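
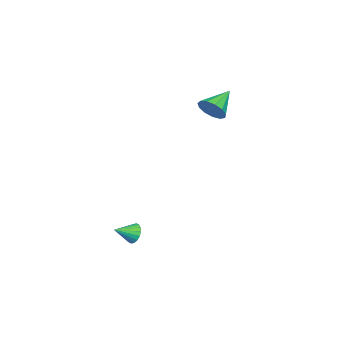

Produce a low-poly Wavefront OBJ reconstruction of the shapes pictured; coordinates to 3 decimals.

v -2.096 1.693 3.506
v -1.651 1.571 4.279
v -3.564 2.207 4.434
v -1.569 2.052 4.141
v -1.655 2.42 3.802
v -1.881 2.556 3.369
v -2.175 2.419 2.98
v -2.444 2.051 2.757
v -2.603 1.569 2.773
v -2.601 1.127 3.022
v -2.439 0.865 3.424
v -2.168 0.865 3.853
v -1.874 1.129 4.171
v 3.101 -0.782 -3.82
v 3.467 -0.785 -4.393
v 3.879 -1.578 -3.32
v 3.593 -0.561 -4.233
v 3.622 -0.381 -3.992
v 3.547 -0.28 -3.716
v 3.384 -0.279 -3.461
v 3.165 -0.378 -3.277
v 2.933 -0.557 -3.201
v 2.735 -0.78 -3.247
v 2.609 -1.004 -3.407
v 2.58 -1.184 -3.649
v 2.654 -1.285 -3.924
v 2.817 -1.286 -4.179
v 3.037 -1.187 -4.363
v 3.268 -1.008 -4.439
f 2 1 4
f 2 4 3
f 4 1 5
f 4 5 3
f 5 1 6
f 5 6 3
f 6 1 7
f 6 7 3
f 7 1 8
f 7 8 3
f 8 1 9
f 8 9 3
f 9 1 10
f 9 10 3
f 10 1 11
f 10 11 3
f 11 1 12
f 11 12 3
f 12 1 13
f 12 13 3
f 13 1 2
f 13 2 3
f 15 14 17
f 15 17 16
f 17 14 18
f 17 18 16
f 18 14 19
f 18 19 16
f 19 14 20
f 19 20 16
f 20 14 21
f 20 21 16
f 21 14 22
f 21 22 16
f 22 14 23
f 22 23 16
f 23 14 24
f 23 24 16
f 24 14 25
f 24 25 16
f 25 14 26
f 25 26 16
f 26 14 27
f 26 27 16
f 27 14 28
f 27 28 16
f 28 14 29
f 28 29 16
f 29 14 15
f 29 15 16



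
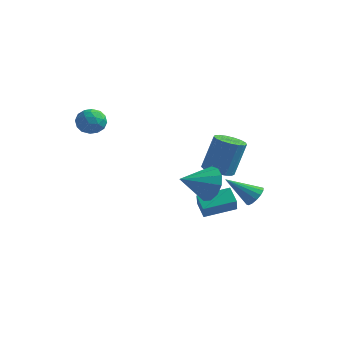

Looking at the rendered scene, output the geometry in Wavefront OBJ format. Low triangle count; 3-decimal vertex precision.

v 1.285 3.094 -3.249
v 1.525 2.616 -2.476
v 0.677 3.569 -2.766
v 0.918 3.091 -1.993
v 2.382 4.169 -2.927
v 2.623 3.691 -2.154
v 1.775 4.644 -2.444
v 2.015 4.166 -1.671
v 3.654 3.474 -1.48
v 4.084 3.197 -1.167
v 2.506 2.846 -0.46
v 4.053 3.475 -1.032
v 3.914 3.752 -1.017
v 3.706 3.955 -1.126
v 3.484 4.029 -1.33
v 3.308 3.954 -1.575
v 3.224 3.751 -1.794
v 3.256 3.473 -1.929
v 3.394 3.195 -1.944
v 3.603 2.992 -1.835
v 3.825 2.918 -1.63
v 4.001 2.993 -1.386
v -2.723 -0.27 3.232
v -2.335 -0.172 3.837
v -1.945 -1.068 2.863
v -1.557 -0.97 3.468
v -2.207 -1.29 3.501
v -2.688 -0.797 3.73
v -1.592 -0.443 2.97
v -2.073 0.05 3.199
v -1.636 -0.279 3.676
v -2.017 -0.803 4.004
v -2.263 -0.437 2.696
v -2.644 -0.961 3.024
v -2.597 -0.151 3.567
v -1.683 -1.089 3.133
v -2.065 -1.277 3.152
v -1.837 -1.219 3.508
v -2.805 -0.518 3.504
v -2.577 -0.461 3.86
v -2.502 -1.118 3.662
v -1.703 -0.779 2.84
v -1.475 -0.722 3.196
v -2.443 -0.021 3.192
v -2.215 0.037 3.548
v -1.778 -0.122 3.038
v -1.959 -0.157 3.828
v -1.501 -0.625 3.611
v -1.522 -0.316 3.318
v -1.804 -0.026 3.452
v -2.182 -0.464 4.021
v -1.725 -0.933 3.804
v -2.107 -1.121 3.823
v -2.39 -0.831 3.958
v -1.771 -0.527 3.926
v -2.555 -0.307 2.896
v -2.098 -0.776 2.679
v -1.89 -0.409 2.742
v -2.173 -0.119 2.877
v -2.779 -0.615 3.089
v -2.321 -1.083 2.872
v -2.476 -1.214 3.248
v -2.758 -0.924 3.382
v -2.509 -0.713 2.774
v 2.553 2.092 0.432
v 3.03 2.616 0.185
v 3.344 3.131 1.881
v 2.867 2.608 2.128
v 2.713 2.785 0.192
v 3.027 3.3 1.888
v 2.36 2.795 0.254
v 2.674 3.31 1.95
v 2.051 2.644 0.357
v 2.364 3.16 2.053
v 1.857 2.367 0.477
v 2.17 2.882 2.173
v 1.822 2.027 0.587
v 2.136 2.542 2.283
v 1.955 1.702 0.661
v 2.269 2.217 2.357
v 2.225 1.466 0.683
v 2.539 1.982 2.379
v 2.57 1.374 0.647
v 2.884 1.889 2.343
v 2.911 1.446 0.562
v 3.225 1.962 2.258
v 3.17 1.667 0.447
v 3.484 2.182 2.143
v 3.288 1.984 0.329
v 3.602 2.5 2.025
v 3.237 2.327 0.234
v 3.551 2.842 1.93
v 3.502 -0.276 0.867
v 3.899 -0.851 0.238
v 2.738 -1.424 1.433
v 4.216 -0.852 0.662
v 4.306 -0.671 1.152
v 4.141 -0.364 1.551
v 3.773 -0.029 1.732
v 3.319 0.227 1.639
v 2.923 0.323 1.301
v 2.71 0.23 0.825
v 2.75 -0.025 0.362
v 3.027 -0.359 0.06
v 3.456 -0.667 0.013
f 2 4 1
f 5 2 1
f 1 4 3
f 3 5 1
f 2 8 4
f 6 2 5
f 6 8 2
f 4 8 3
f 7 5 3
f 3 8 7
f 7 6 5
f 8 6 7
f 10 9 12
f 10 12 11
f 12 9 13
f 12 13 11
f 13 9 14
f 13 14 11
f 14 9 15
f 14 15 11
f 15 9 16
f 15 16 11
f 16 9 17
f 16 17 11
f 17 9 18
f 17 18 11
f 18 9 19
f 18 19 11
f 19 9 20
f 19 20 11
f 20 9 21
f 20 21 11
f 21 9 22
f 21 22 11
f 22 9 10
f 22 10 11
f 23 60 39
f 60 34 63
f 39 63 28
f 60 63 39
f 23 39 35
f 39 28 40
f 35 40 24
f 39 40 35
f 23 35 44
f 35 24 45
f 44 45 30
f 35 45 44
f 23 44 56
f 44 30 59
f 56 59 33
f 44 59 56
f 23 56 60
f 56 33 64
f 60 64 34
f 56 64 60
f 24 40 51
f 40 28 54
f 51 54 32
f 40 54 51
f 28 63 41
f 63 34 62
f 41 62 27
f 63 62 41
f 34 64 61
f 64 33 57
f 61 57 25
f 64 57 61
f 33 59 58
f 59 30 46
f 58 46 29
f 59 46 58
f 30 45 50
f 45 24 47
f 50 47 31
f 45 47 50
f 26 52 38
f 52 32 53
f 38 53 27
f 52 53 38
f 26 38 36
f 38 27 37
f 36 37 25
f 38 37 36
f 26 36 43
f 36 25 42
f 43 42 29
f 36 42 43
f 26 43 48
f 43 29 49
f 48 49 31
f 43 49 48
f 26 48 52
f 48 31 55
f 52 55 32
f 48 55 52
f 27 53 41
f 53 32 54
f 41 54 28
f 53 54 41
f 25 37 61
f 37 27 62
f 61 62 34
f 37 62 61
f 29 42 58
f 42 25 57
f 58 57 33
f 42 57 58
f 31 49 50
f 49 29 46
f 50 46 30
f 49 46 50
f 32 55 51
f 55 31 47
f 51 47 24
f 55 47 51
f 66 65 69
f 66 69 67
f 67 69 70
f 67 70 68
f 69 65 71
f 69 71 70
f 70 71 72
f 70 72 68
f 71 65 73
f 71 73 72
f 72 73 74
f 72 74 68
f 73 65 75
f 73 75 74
f 74 75 76
f 74 76 68
f 75 65 77
f 75 77 76
f 76 77 78
f 76 78 68
f 77 65 79
f 77 79 78
f 78 79 80
f 78 80 68
f 79 65 81
f 79 81 80
f 80 81 82
f 80 82 68
f 81 65 83
f 81 83 82
f 82 83 84
f 82 84 68
f 83 65 85
f 83 85 84
f 84 85 86
f 84 86 68
f 85 65 87
f 85 87 86
f 86 87 88
f 86 88 68
f 87 65 89
f 87 89 88
f 88 89 90
f 88 90 68
f 89 65 91
f 89 91 90
f 90 91 92
f 90 92 68
f 91 65 66
f 91 66 92
f 92 66 67
f 92 67 68
f 94 93 96
f 94 96 95
f 96 93 97
f 96 97 95
f 97 93 98
f 97 98 95
f 98 93 99
f 98 99 95
f 99 93 100
f 99 100 95
f 100 93 101
f 100 101 95
f 101 93 102
f 101 102 95
f 102 93 103
f 102 103 95
f 103 93 104
f 103 104 95
f 104 93 105
f 104 105 95
f 105 93 94
f 105 94 95



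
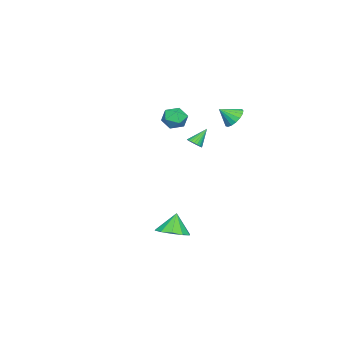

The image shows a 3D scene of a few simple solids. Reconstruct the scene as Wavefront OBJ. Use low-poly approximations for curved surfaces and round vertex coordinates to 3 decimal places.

v -2.669 -0.612 -0.442
v -2.225 -0.434 -0.192
v -3.431 -0.128 0.562
v -2.276 -0.267 -0.31
v -2.386 -0.153 -0.449
v -2.539 -0.109 -0.587
v -2.712 -0.141 -0.702
v -2.879 -0.245 -0.778
v -3.014 -0.406 -0.803
v -3.096 -0.597 -0.773
v -3.113 -0.791 -0.692
v -3.063 -0.958 -0.574
v -2.953 -1.072 -0.435
v -2.799 -1.116 -0.297
v -2.626 -1.084 -0.182
v -2.46 -0.979 -0.106
v -2.325 -0.819 -0.081
v -2.243 -0.627 -0.111
v -3.991 -1.6 1.176
v -3.423 -2.106 1.665
v -4.137 -2.694 0.215
v -3.569 -3.2 0.704
v -4.389 -3 1.027
v -4.299 -2.325 1.622
v -3.261 -2.475 0.258
v -3.171 -1.8 0.853
v -2.971 -2.647 1.098
v -3.669 -2.971 1.573
v -3.891 -1.829 0.307
v -4.589 -2.153 0.782
v 4.277 1.055 -4.414
v 5.198 0.767 -4.001
v 3.703 1.065 -3.126
v 5.179 1.415 -4.015
v 4.815 1.926 -4.181
v 4.245 2.104 -4.436
v 3.688 1.882 -4.683
v 3.355 1.343 -4.827
v 3.375 0.695 -4.813
v 3.739 0.184 -4.647
v 4.309 0.006 -4.392
v 4.866 0.229 -4.145
v -3.466 1.616 1.766
v -2.855 1.468 1.239
v -2.994 0.824 2.534
v -2.719 1.763 1.459
v -2.754 2.024 1.75
v -2.953 2.192 2.045
v -3.268 2.228 2.275
v -3.629 2.123 2.389
v -3.952 1.903 2.36
v -4.164 1.617 2.195
v -4.216 1.33 1.932
v -4.096 1.109 1.63
v -3.831 1.005 1.36
v -3.483 1.04 1.183
v -3.131 1.207 1.139
f 2 1 4
f 2 4 3
f 4 1 5
f 4 5 3
f 5 1 6
f 5 6 3
f 6 1 7
f 6 7 3
f 7 1 8
f 7 8 3
f 8 1 9
f 8 9 3
f 9 1 10
f 9 10 3
f 10 1 11
f 10 11 3
f 11 1 12
f 11 12 3
f 12 1 13
f 12 13 3
f 13 1 14
f 13 14 3
f 14 1 15
f 14 15 3
f 15 1 16
f 15 16 3
f 16 1 17
f 16 17 3
f 17 1 18
f 17 18 3
f 18 1 2
f 18 2 3
f 19 30 24
f 19 24 20
f 19 20 26
f 19 26 29
f 19 29 30
f 20 24 28
f 24 30 23
f 30 29 21
f 29 26 25
f 26 20 27
f 22 28 23
f 22 23 21
f 22 21 25
f 22 25 27
f 22 27 28
f 23 28 24
f 21 23 30
f 25 21 29
f 27 25 26
f 28 27 20
f 32 31 34
f 32 34 33
f 34 31 35
f 34 35 33
f 35 31 36
f 35 36 33
f 36 31 37
f 36 37 33
f 37 31 38
f 37 38 33
f 38 31 39
f 38 39 33
f 39 31 40
f 39 40 33
f 40 31 41
f 40 41 33
f 41 31 42
f 41 42 33
f 42 31 32
f 42 32 33
f 44 43 46
f 44 46 45
f 46 43 47
f 46 47 45
f 47 43 48
f 47 48 45
f 48 43 49
f 48 49 45
f 49 43 50
f 49 50 45
f 50 43 51
f 50 51 45
f 51 43 52
f 51 52 45
f 52 43 53
f 52 53 45
f 53 43 54
f 53 54 45
f 54 43 55
f 54 55 45
f 55 43 56
f 55 56 45
f 56 43 57
f 56 57 45
f 57 43 44
f 57 44 45



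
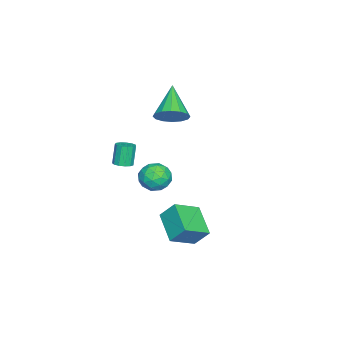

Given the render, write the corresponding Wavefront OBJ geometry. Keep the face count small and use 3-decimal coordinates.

v -1.69 -2.563 -3.753
v -0.967 -3.062 -4.158
v -2.233 -3.878 -3.102
v -1.51 -4.377 -3.507
v -1.325 -3.748 -2.797
v -0.989 -2.934 -3.199
v -2.211 -4.006 -4.061
v -1.875 -3.192 -4.463
v -1.289 -3.953 -4.348
v -0.741 -3.794 -3.567
v -2.459 -3.146 -3.693
v -1.911 -2.987 -2.912
v -1.28 -2.697 -4.012
v -1.92 -4.243 -3.248
v -1.811 -3.873 -2.83
v -1.386 -4.166 -3.068
v -1.293 -2.622 -3.449
v -0.868 -2.915 -3.687
v -1.079 -3.318 -2.887
v -2.332 -4.025 -3.573
v -1.907 -4.318 -3.811
v -1.814 -2.774 -4.192
v -1.389 -3.067 -4.43
v -2.121 -3.622 -4.373
v -1.045 -3.514 -4.362
v -1.364 -4.287 -3.98
v -1.776 -4.069 -4.306
v -1.579 -3.591 -4.542
v -0.723 -3.42 -3.903
v -1.043 -4.194 -3.521
v -0.934 -3.823 -3.103
v -0.736 -3.345 -3.34
v -0.912 -3.945 -4.015
v -2.157 -2.746 -3.739
v -2.477 -3.52 -3.357
v -2.464 -3.595 -3.92
v -2.266 -3.117 -4.157
v -1.836 -2.653 -3.28
v -2.155 -3.426 -2.898
v -1.621 -3.349 -2.718
v -1.424 -2.871 -2.954
v -2.288 -2.995 -3.245
v -2.05 -2.705 0.889
v -1.476 -2.55 1.655
v -3.71 -3.195 2.231
v -1.686 -2.104 1.558
v -1.994 -1.82 1.281
v -2.317 -1.773 0.899
v -2.568 -1.976 0.514
v -2.68 -2.374 0.23
v -2.624 -2.861 0.122
v -2.414 -3.307 0.22
v -2.106 -3.591 0.497
v -1.783 -3.638 0.879
v -1.532 -3.435 1.263
v -1.42 -3.037 1.548
v 3.061 -3.555 0.239
v 3.497 -3.294 0.387
v 3.095 -3.283 1.55
v 2.659 -3.545 1.401
v 3.295 -3.086 0.316
v 2.893 -3.076 1.478
v 3.018 -3.027 0.219
v 2.617 -3.017 1.382
v 2.755 -3.136 0.129
v 2.354 -3.126 1.292
v 2.589 -3.378 0.074
v 2.187 -3.368 1.237
v 2.573 -3.676 0.071
v 2.171 -3.666 1.234
v 2.711 -3.936 0.121
v 2.31 -3.926 1.284
v 2.961 -4.075 0.209
v 2.559 -4.065 1.371
v 3.242 -4.049 0.306
v 2.84 -4.038 1.468
v 3.466 -3.866 0.381
v 3.064 -3.855 1.544
v 3.561 -3.584 0.412
v 3.159 -3.574 1.574
v 2.308 -0.618 -3.635
v 3.408 -1.539 -2.884
v 2.307 0.158 -2.681
v 3.407 -0.763 -1.929
v 3.673 0.363 -4.431
v 4.773 -0.558 -3.679
v 3.672 1.139 -3.476
v 4.772 0.218 -2.725
f 1 38 17
f 38 12 41
f 17 41 6
f 38 41 17
f 1 17 13
f 17 6 18
f 13 18 2
f 17 18 13
f 1 13 22
f 13 2 23
f 22 23 8
f 13 23 22
f 1 22 34
f 22 8 37
f 34 37 11
f 22 37 34
f 1 34 38
f 34 11 42
f 38 42 12
f 34 42 38
f 2 18 29
f 18 6 32
f 29 32 10
f 18 32 29
f 6 41 19
f 41 12 40
f 19 40 5
f 41 40 19
f 12 42 39
f 42 11 35
f 39 35 3
f 42 35 39
f 11 37 36
f 37 8 24
f 36 24 7
f 37 24 36
f 8 23 28
f 23 2 25
f 28 25 9
f 23 25 28
f 4 30 16
f 30 10 31
f 16 31 5
f 30 31 16
f 4 16 14
f 16 5 15
f 14 15 3
f 16 15 14
f 4 14 21
f 14 3 20
f 21 20 7
f 14 20 21
f 4 21 26
f 21 7 27
f 26 27 9
f 21 27 26
f 4 26 30
f 26 9 33
f 30 33 10
f 26 33 30
f 5 31 19
f 31 10 32
f 19 32 6
f 31 32 19
f 3 15 39
f 15 5 40
f 39 40 12
f 15 40 39
f 7 20 36
f 20 3 35
f 36 35 11
f 20 35 36
f 9 27 28
f 27 7 24
f 28 24 8
f 27 24 28
f 10 33 29
f 33 9 25
f 29 25 2
f 33 25 29
f 44 43 46
f 44 46 45
f 46 43 47
f 46 47 45
f 47 43 48
f 47 48 45
f 48 43 49
f 48 49 45
f 49 43 50
f 49 50 45
f 50 43 51
f 50 51 45
f 51 43 52
f 51 52 45
f 52 43 53
f 52 53 45
f 53 43 54
f 53 54 45
f 54 43 55
f 54 55 45
f 55 43 56
f 55 56 45
f 56 43 44
f 56 44 45
f 58 57 61
f 58 61 59
f 59 61 62
f 59 62 60
f 61 57 63
f 61 63 62
f 62 63 64
f 62 64 60
f 63 57 65
f 63 65 64
f 64 65 66
f 64 66 60
f 65 57 67
f 65 67 66
f 66 67 68
f 66 68 60
f 67 57 69
f 67 69 68
f 68 69 70
f 68 70 60
f 69 57 71
f 69 71 70
f 70 71 72
f 70 72 60
f 71 57 73
f 71 73 72
f 72 73 74
f 72 74 60
f 73 57 75
f 73 75 74
f 74 75 76
f 74 76 60
f 75 57 77
f 75 77 76
f 76 77 78
f 76 78 60
f 77 57 79
f 77 79 78
f 78 79 80
f 78 80 60
f 79 57 58
f 79 58 80
f 80 58 59
f 80 59 60
f 82 84 81
f 85 82 81
f 81 84 83
f 83 85 81
f 82 88 84
f 86 82 85
f 86 88 82
f 84 88 83
f 87 85 83
f 83 88 87
f 87 86 85
f 88 86 87



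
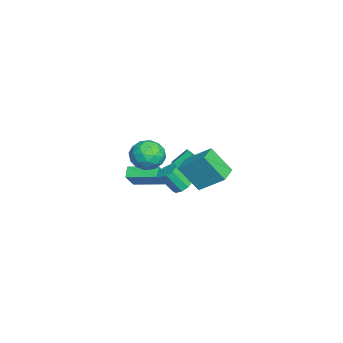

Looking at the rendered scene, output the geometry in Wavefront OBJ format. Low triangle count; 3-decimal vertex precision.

v 2.628 0.118 2.302
v 3.21 0.581 1.528
v 4.07 -0.141 3.232
v 4.652 0.322 2.458
v 3.978 0.912 3.049
v 3.087 1.072 2.474
v 4.193 -0.632 2.286
v 3.302 -0.472 1.711
v 4.177 0.117 1.519
v 4.044 1.071 1.99
v 3.236 -0.631 2.77
v 3.103 0.323 3.241
v 2.792 0.372 1.833
v 4.488 0.068 2.927
v 4.092 0.415 3.274
v 4.434 0.687 2.819
v 2.72 0.661 2.389
v 3.062 0.933 1.935
v 3.514 1.127 2.828
v 4.218 -0.493 2.825
v 4.56 -0.221 2.371
v 2.846 -0.247 1.941
v 3.188 0.025 1.486
v 3.766 -0.687 1.932
v 3.703 0.372 1.373
v 4.55 0.22 1.92
v 4.281 -0.341 1.819
v 3.757 -0.247 1.481
v 3.625 0.933 1.65
v 4.472 0.78 2.197
v 4.076 1.127 2.544
v 3.553 1.221 2.206
v 4.193 0.66 1.645
v 2.808 -0.34 2.563
v 3.655 -0.493 3.11
v 3.727 -0.781 2.554
v 3.204 -0.687 2.216
v 2.73 0.22 2.84
v 3.577 0.068 3.387
v 3.523 0.687 3.279
v 2.999 0.781 2.941
v 3.087 -0.22 3.115
v -4.77 -1.41 -4.224
v -3.929 -1.771 -3.111
v -4.407 0.485 -3.882
v -3.567 0.124 -2.77
v -4.113 -1.444 -4.73
v -3.273 -1.805 -3.618
v -3.751 0.451 -4.389
v -2.91 0.09 -3.276
v -1.268 1.708 -1.608
v -1.426 1.084 -1.068
v -1.62 2.55 -0.739
v -1.778 1.926 -0.199
v -0.402 1.754 -1.301
v -0.56 1.13 -0.761
v -0.754 2.596 -0.432
v -0.912 1.972 0.108
v 1.347 3.234 -0.833
v 1.12 2.065 0.699
v 1.781 4.69 0.341
v 1.555 3.521 1.873
v 2.565 2.919 -0.893
v 2.339 1.75 0.639
v 3 4.375 0.281
v 2.773 3.206 1.813
v 1.387 1.916 -1.347
v 1.876 2.283 -1.125
v 1.962 1.41 0.129
v 1.473 1.044 -0.093
v 1.488 2.447 -0.985
v 1.573 1.574 0.269
v 1.052 2.362 -1.014
v 1.137 1.49 0.24
v 0.773 2.069 -1.199
v 0.859 1.197 0.055
v 0.782 1.705 -1.453
v 0.867 0.832 -0.199
v 1.074 1.439 -1.658
v 1.159 0.567 -0.404
v 1.512 1.397 -1.717
v 1.598 0.524 -0.463
v 1.892 1.597 -1.603
v 1.978 0.725 -0.349
v 2.036 1.947 -1.37
v 2.122 1.075 -0.116
f 1 38 17
f 38 12 41
f 17 41 6
f 38 41 17
f 1 17 13
f 17 6 18
f 13 18 2
f 17 18 13
f 1 13 22
f 13 2 23
f 22 23 8
f 13 23 22
f 1 22 34
f 22 8 37
f 34 37 11
f 22 37 34
f 1 34 38
f 34 11 42
f 38 42 12
f 34 42 38
f 2 18 29
f 18 6 32
f 29 32 10
f 18 32 29
f 6 41 19
f 41 12 40
f 19 40 5
f 41 40 19
f 12 42 39
f 42 11 35
f 39 35 3
f 42 35 39
f 11 37 36
f 37 8 24
f 36 24 7
f 37 24 36
f 8 23 28
f 23 2 25
f 28 25 9
f 23 25 28
f 4 30 16
f 30 10 31
f 16 31 5
f 30 31 16
f 4 16 14
f 16 5 15
f 14 15 3
f 16 15 14
f 4 14 21
f 14 3 20
f 21 20 7
f 14 20 21
f 4 21 26
f 21 7 27
f 26 27 9
f 21 27 26
f 4 26 30
f 26 9 33
f 30 33 10
f 26 33 30
f 5 31 19
f 31 10 32
f 19 32 6
f 31 32 19
f 3 15 39
f 15 5 40
f 39 40 12
f 15 40 39
f 7 20 36
f 20 3 35
f 36 35 11
f 20 35 36
f 9 27 28
f 27 7 24
f 28 24 8
f 27 24 28
f 10 33 29
f 33 9 25
f 29 25 2
f 33 25 29
f 44 46 43
f 47 44 43
f 43 46 45
f 45 47 43
f 44 50 46
f 48 44 47
f 48 50 44
f 46 50 45
f 49 47 45
f 45 50 49
f 49 48 47
f 50 48 49
f 52 54 51
f 55 52 51
f 51 54 53
f 53 55 51
f 52 58 54
f 56 52 55
f 56 58 52
f 54 58 53
f 57 55 53
f 53 58 57
f 57 56 55
f 58 56 57
f 60 62 59
f 63 60 59
f 59 62 61
f 61 63 59
f 60 66 62
f 64 60 63
f 64 66 60
f 62 66 61
f 65 63 61
f 61 66 65
f 65 64 63
f 66 64 65
f 68 67 71
f 68 71 69
f 69 71 72
f 69 72 70
f 71 67 73
f 71 73 72
f 72 73 74
f 72 74 70
f 73 67 75
f 73 75 74
f 74 75 76
f 74 76 70
f 75 67 77
f 75 77 76
f 76 77 78
f 76 78 70
f 77 67 79
f 77 79 78
f 78 79 80
f 78 80 70
f 79 67 81
f 79 81 80
f 80 81 82
f 80 82 70
f 81 67 83
f 81 83 82
f 82 83 84
f 82 84 70
f 83 67 85
f 83 85 84
f 84 85 86
f 84 86 70
f 85 67 68
f 85 68 86
f 86 68 69
f 86 69 70



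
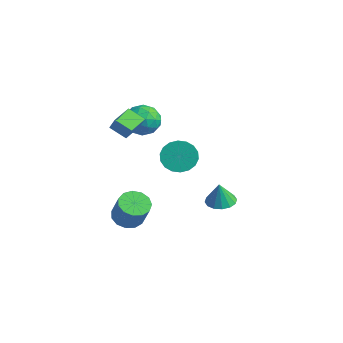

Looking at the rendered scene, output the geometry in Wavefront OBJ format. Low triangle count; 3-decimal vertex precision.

v 2.062 1.232 -3.325
v 2.781 0.697 -3.395
v 2.078 1.068 -1.895
v 2.955 1.126 -3.348
v 2.889 1.584 -3.294
v 2.602 1.948 -3.249
v 2.17 2.12 -3.224
v 1.709 2.054 -3.226
v 1.342 1.768 -3.255
v 1.168 1.339 -3.303
v 1.234 0.88 -3.356
v 1.521 0.517 -3.401
v 1.954 0.345 -3.426
v 2.415 0.41 -3.424
v -0.913 -3.021 -4.275
v -0.081 -3.177 -4.727
v 0.746 -3.315 -3.157
v -0.087 -3.159 -2.705
v -0.119 -2.641 -4.659
v 0.707 -2.78 -3.089
v -0.41 -2.227 -4.47
v 0.416 -2.365 -2.899
v -0.861 -2.064 -4.218
v -0.034 -2.202 -2.648
v -1.328 -2.205 -3.985
v -0.502 -2.343 -2.415
v -1.663 -2.605 -3.844
v -0.837 -2.744 -2.273
v -1.761 -3.137 -3.84
v -0.934 -3.276 -2.269
v -1.589 -3.632 -3.974
v -0.762 -3.771 -2.403
v -1.202 -3.933 -4.203
v -0.376 -4.072 -2.633
v -0.724 -3.945 -4.456
v 0.102 -4.083 -2.886
v -0.306 -3.662 -4.651
v 0.52 -3.801 -3.081
v -1.697 -0.37 2.717
v -1.231 -0.796 1.811
v -1.809 -2.004 3.429
v -1.343 -2.43 2.523
v -0.747 -1.801 3.206
v -0.678 -0.79 2.766
v -2.362 -2.01 2.474
v -2.293 -0.999 2.034
v -1.642 -1.809 1.661
v -0.644 -1.68 2.114
v -2.396 -1.12 3.126
v -1.398 -0.991 3.579
v -1.455 -0.439 2.202
v -1.585 -2.361 3.038
v -1.235 -1.991 3.44
v -0.961 -2.241 2.908
v -1.129 -0.436 2.763
v -0.855 -0.687 2.231
v -0.57 -1.277 3.051
v -2.185 -2.113 3.009
v -1.911 -2.364 2.477
v -2.079 -0.559 2.332
v -1.805 -0.809 1.8
v -2.47 -1.523 2.189
v -1.422 -1.285 1.581
v -1.488 -2.246 1.999
v -2.087 -1.999 1.97
v -2.047 -1.405 1.712
v -0.835 -1.21 1.847
v -0.901 -2.17 2.265
v -0.55 -1.8 2.667
v -0.51 -1.206 2.408
v -1.077 -1.805 1.759
v -2.139 -0.63 2.975
v -2.205 -1.59 3.393
v -2.53 -1.594 2.832
v -2.49 -1 2.573
v -1.552 -0.554 3.241
v -1.618 -1.515 3.659
v -0.993 -1.395 3.528
v -0.953 -0.801 3.27
v -1.963 -0.995 3.481
v 2.251 -1.964 1.786
v 2.966 -1.899 1.048
v 4.225 -2.95 2.175
v 3.509 -3.016 2.914
v 3.048 -1.527 1.303
v 4.307 -2.578 2.43
v 2.972 -1.242 1.654
v 4.231 -2.293 2.781
v 2.754 -1.1 2.031
v 4.013 -2.151 3.158
v 2.435 -1.129 2.359
v 3.694 -2.18 3.486
v 2.08 -1.323 2.574
v 3.339 -2.374 3.701
v 1.759 -1.645 2.633
v 3.018 -2.696 3.76
v 1.535 -2.03 2.525
v 2.794 -3.081 3.652
v 1.453 -2.402 2.27
v 2.712 -3.453 3.397
v 1.529 -2.687 1.919
v 2.788 -3.738 3.046
v 1.747 -2.829 1.542
v 3.006 -3.88 2.669
v 2.066 -2.8 1.214
v 3.325 -3.851 2.341
v 2.421 -2.606 0.999
v 3.68 -3.657 2.126
v 2.742 -2.284 0.94
v 4.001 -3.335 2.067
v -0.915 -4.183 3.453
v -0.47 -4.154 4.257
v -1.332 -2.913 3.638
v -0.886 -2.884 4.443
v 0.026 -3.796 2.917
v 0.472 -3.767 3.722
v -0.39 -2.526 3.103
v 0.055 -2.497 3.907
f 2 1 4
f 2 4 3
f 4 1 5
f 4 5 3
f 5 1 6
f 5 6 3
f 6 1 7
f 6 7 3
f 7 1 8
f 7 8 3
f 8 1 9
f 8 9 3
f 9 1 10
f 9 10 3
f 10 1 11
f 10 11 3
f 11 1 12
f 11 12 3
f 12 1 13
f 12 13 3
f 13 1 14
f 13 14 3
f 14 1 2
f 14 2 3
f 16 15 19
f 16 19 17
f 17 19 20
f 17 20 18
f 19 15 21
f 19 21 20
f 20 21 22
f 20 22 18
f 21 15 23
f 21 23 22
f 22 23 24
f 22 24 18
f 23 15 25
f 23 25 24
f 24 25 26
f 24 26 18
f 25 15 27
f 25 27 26
f 26 27 28
f 26 28 18
f 27 15 29
f 27 29 28
f 28 29 30
f 28 30 18
f 29 15 31
f 29 31 30
f 30 31 32
f 30 32 18
f 31 15 33
f 31 33 32
f 32 33 34
f 32 34 18
f 33 15 35
f 33 35 34
f 34 35 36
f 34 36 18
f 35 15 37
f 35 37 36
f 36 37 38
f 36 38 18
f 37 15 16
f 37 16 38
f 38 16 17
f 38 17 18
f 39 76 55
f 76 50 79
f 55 79 44
f 76 79 55
f 39 55 51
f 55 44 56
f 51 56 40
f 55 56 51
f 39 51 60
f 51 40 61
f 60 61 46
f 51 61 60
f 39 60 72
f 60 46 75
f 72 75 49
f 60 75 72
f 39 72 76
f 72 49 80
f 76 80 50
f 72 80 76
f 40 56 67
f 56 44 70
f 67 70 48
f 56 70 67
f 44 79 57
f 79 50 78
f 57 78 43
f 79 78 57
f 50 80 77
f 80 49 73
f 77 73 41
f 80 73 77
f 49 75 74
f 75 46 62
f 74 62 45
f 75 62 74
f 46 61 66
f 61 40 63
f 66 63 47
f 61 63 66
f 42 68 54
f 68 48 69
f 54 69 43
f 68 69 54
f 42 54 52
f 54 43 53
f 52 53 41
f 54 53 52
f 42 52 59
f 52 41 58
f 59 58 45
f 52 58 59
f 42 59 64
f 59 45 65
f 64 65 47
f 59 65 64
f 42 64 68
f 64 47 71
f 68 71 48
f 64 71 68
f 43 69 57
f 69 48 70
f 57 70 44
f 69 70 57
f 41 53 77
f 53 43 78
f 77 78 50
f 53 78 77
f 45 58 74
f 58 41 73
f 74 73 49
f 58 73 74
f 47 65 66
f 65 45 62
f 66 62 46
f 65 62 66
f 48 71 67
f 71 47 63
f 67 63 40
f 71 63 67
f 82 81 85
f 82 85 83
f 83 85 86
f 83 86 84
f 85 81 87
f 85 87 86
f 86 87 88
f 86 88 84
f 87 81 89
f 87 89 88
f 88 89 90
f 88 90 84
f 89 81 91
f 89 91 90
f 90 91 92
f 90 92 84
f 91 81 93
f 91 93 92
f 92 93 94
f 92 94 84
f 93 81 95
f 93 95 94
f 94 95 96
f 94 96 84
f 95 81 97
f 95 97 96
f 96 97 98
f 96 98 84
f 97 81 99
f 97 99 98
f 98 99 100
f 98 100 84
f 99 81 101
f 99 101 100
f 100 101 102
f 100 102 84
f 101 81 103
f 101 103 102
f 102 103 104
f 102 104 84
f 103 81 105
f 103 105 104
f 104 105 106
f 104 106 84
f 105 81 107
f 105 107 106
f 106 107 108
f 106 108 84
f 107 81 109
f 107 109 108
f 108 109 110
f 108 110 84
f 109 81 82
f 109 82 110
f 110 82 83
f 110 83 84
f 112 114 111
f 115 112 111
f 111 114 113
f 113 115 111
f 112 118 114
f 116 112 115
f 116 118 112
f 114 118 113
f 117 115 113
f 113 118 117
f 117 116 115
f 118 116 117



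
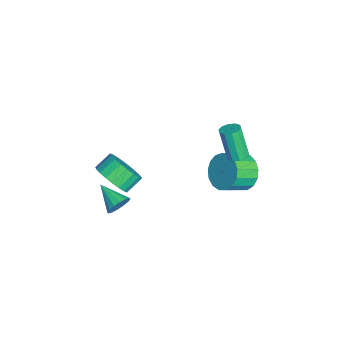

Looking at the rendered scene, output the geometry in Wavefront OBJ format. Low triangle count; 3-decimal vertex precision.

v -0.003 -2.76 -2.378
v 0.45 -2.972 -1.902
v -1.057 -3.68 -1.782
v 0.287 -2.69 -1.756
v 0.046 -2.427 -1.775
v -0.208 -2.253 -1.957
v -0.407 -2.215 -2.251
v -0.498 -2.323 -2.579
v -0.456 -2.549 -2.853
v -0.293 -2.831 -3
v -0.052 -3.094 -2.98
v 0.202 -3.267 -2.798
v 0.401 -3.305 -2.504
v 0.492 -3.197 -2.176
v 1.319 2.865 3.157
v 1.83 2.921 3.323
v 1.352 2.532 4.929
v 0.841 2.475 4.763
v 1.679 3.218 3.35
v 1.201 2.828 4.956
v 1.391 3.38 3.304
v 0.913 2.99 4.909
v 1.075 3.345 3.201
v 0.597 2.955 4.807
v 0.853 3.127 3.082
v 0.375 2.737 4.688
v 0.808 2.808 2.991
v 0.33 2.419 4.597
v 0.959 2.512 2.964
v 0.481 2.122 4.57
v 1.247 2.35 3.011
v 0.769 1.96 4.616
v 1.563 2.385 3.113
v 1.085 1.995 4.719
v 1.785 2.603 3.232
v 1.307 2.213 4.838
v -0.188 -3.098 -0.413
v 0.423 -2.344 -0.785
v -0.081 -1.647 -0.2
v -0.692 -2.402 0.173
v 0.096 -2.342 -1.068
v -0.408 -1.646 -0.483
v -0.28 -2.472 -1.238
v -0.784 -1.775 -0.652
v -0.64 -2.709 -1.265
v -1.144 -2.013 -0.679
v -0.922 -3.014 -1.144
v -1.426 -2.318 -0.559
v -1.077 -3.334 -0.898
v -1.581 -2.637 -0.312
v -1.079 -3.613 -0.567
v -1.583 -2.916 0.018
v -0.926 -3.802 -0.21
v -1.43 -3.106 0.376
v -0.646 -3.871 0.113
v -1.15 -3.174 0.698
v -0.286 -3.805 0.344
v -0.79 -3.108 0.929
v 0.09 -3.617 0.445
v -0.414 -2.921 1.03
v 0.418 -3.34 0.397
v -0.085 -2.643 0.982
v 0.642 -3.021 0.209
v 0.138 -2.324 0.795
v 0.722 -2.715 -0.086
v 0.218 -2.018 0.499
v 0.644 -2.476 -0.437
v 0.141 -1.779 0.148
v 0.231 3.198 0.691
v 0.989 3.832 0.981
v 1.587 2.817 1.639
v 0.829 2.182 1.349
v 0.657 3.872 1.343
v 1.255 2.856 2.001
v 0.227 3.757 1.556
v 0.826 2.741 2.214
v -0.201 3.513 1.571
v 0.397 2.498 2.229
v -0.531 3.198 1.384
v 0.068 2.183 2.042
v -0.686 2.883 1.039
v -0.088 1.867 1.697
v -0.631 2.639 0.614
v -0.033 1.624 1.272
v -0.379 2.524 0.206
v 0.22 1.509 0.864
v 0.013 2.563 -0.09
v 0.612 1.548 0.568
v 0.455 2.747 -0.208
v 1.053 1.732 0.45
v 0.845 3.035 -0.119
v 1.444 2.019 0.539
v 1.095 3.36 0.155
v 1.694 2.344 0.813
v 1.147 3.648 0.552
v 1.745 2.632 1.21
f 2 1 4
f 2 4 3
f 4 1 5
f 4 5 3
f 5 1 6
f 5 6 3
f 6 1 7
f 6 7 3
f 7 1 8
f 7 8 3
f 8 1 9
f 8 9 3
f 9 1 10
f 9 10 3
f 10 1 11
f 10 11 3
f 11 1 12
f 11 12 3
f 12 1 13
f 12 13 3
f 13 1 14
f 13 14 3
f 14 1 2
f 14 2 3
f 16 15 19
f 16 19 17
f 17 19 20
f 17 20 18
f 19 15 21
f 19 21 20
f 20 21 22
f 20 22 18
f 21 15 23
f 21 23 22
f 22 23 24
f 22 24 18
f 23 15 25
f 23 25 24
f 24 25 26
f 24 26 18
f 25 15 27
f 25 27 26
f 26 27 28
f 26 28 18
f 27 15 29
f 27 29 28
f 28 29 30
f 28 30 18
f 29 15 31
f 29 31 30
f 30 31 32
f 30 32 18
f 31 15 33
f 31 33 32
f 32 33 34
f 32 34 18
f 33 15 35
f 33 35 34
f 34 35 36
f 34 36 18
f 35 15 16
f 35 16 36
f 36 16 17
f 36 17 18
f 38 37 41
f 38 41 39
f 39 41 42
f 39 42 40
f 41 37 43
f 41 43 42
f 42 43 44
f 42 44 40
f 43 37 45
f 43 45 44
f 44 45 46
f 44 46 40
f 45 37 47
f 45 47 46
f 46 47 48
f 46 48 40
f 47 37 49
f 47 49 48
f 48 49 50
f 48 50 40
f 49 37 51
f 49 51 50
f 50 51 52
f 50 52 40
f 51 37 53
f 51 53 52
f 52 53 54
f 52 54 40
f 53 37 55
f 53 55 54
f 54 55 56
f 54 56 40
f 55 37 57
f 55 57 56
f 56 57 58
f 56 58 40
f 57 37 59
f 57 59 58
f 58 59 60
f 58 60 40
f 59 37 61
f 59 61 60
f 60 61 62
f 60 62 40
f 61 37 63
f 61 63 62
f 62 63 64
f 62 64 40
f 63 37 65
f 63 65 64
f 64 65 66
f 64 66 40
f 65 37 67
f 65 67 66
f 66 67 68
f 66 68 40
f 67 37 38
f 67 38 68
f 68 38 39
f 68 39 40
f 70 69 73
f 70 73 71
f 71 73 74
f 71 74 72
f 73 69 75
f 73 75 74
f 74 75 76
f 74 76 72
f 75 69 77
f 75 77 76
f 76 77 78
f 76 78 72
f 77 69 79
f 77 79 78
f 78 79 80
f 78 80 72
f 79 69 81
f 79 81 80
f 80 81 82
f 80 82 72
f 81 69 83
f 81 83 82
f 82 83 84
f 82 84 72
f 83 69 85
f 83 85 84
f 84 85 86
f 84 86 72
f 85 69 87
f 85 87 86
f 86 87 88
f 86 88 72
f 87 69 89
f 87 89 88
f 88 89 90
f 88 90 72
f 89 69 91
f 89 91 90
f 90 91 92
f 90 92 72
f 91 69 93
f 91 93 92
f 92 93 94
f 92 94 72
f 93 69 95
f 93 95 94
f 94 95 96
f 94 96 72
f 95 69 70
f 95 70 96
f 96 70 71
f 96 71 72



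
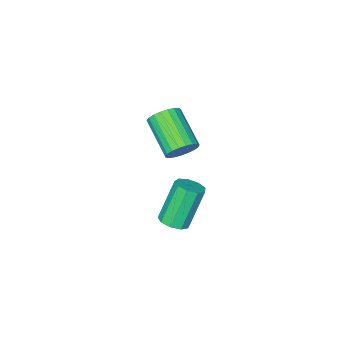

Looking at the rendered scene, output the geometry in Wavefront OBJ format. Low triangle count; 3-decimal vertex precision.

v -2.609 1.739 0.354
v -2.003 1.394 0.005
v -2.385 -0.323 1.037
v -2.991 0.021 1.386
v -1.865 1.522 0.269
v -2.246 -0.195 1.301
v -1.855 1.688 0.547
v -2.237 -0.03 1.58
v -1.976 1.862 0.793
v -2.358 0.145 1.825
v -2.207 2.015 0.962
v -2.588 0.298 1.995
v -2.507 2.12 1.026
v -2.888 0.403 2.059
v -2.824 2.16 0.974
v -3.206 0.442 2.007
v -3.105 2.126 0.815
v -3.487 0.409 1.847
v -3.3 2.026 0.576
v -3.681 0.308 1.608
v -3.375 1.876 0.298
v -3.757 0.158 1.331
v -3.318 1.702 0.03
v -3.7 -0.016 1.063
v -3.138 1.534 -0.182
v -3.52 -0.183 0.851
v -2.867 1.402 -0.301
v -3.249 -0.315 0.732
v -2.551 1.328 -0.307
v -2.933 -0.389 0.726
v -2.246 1.325 -0.199
v -2.628 -0.392 0.834
v -2.505 1.284 -4.786
v -1.86 1.224 -4.472
v -2.809 1.196 -2.521
v -3.455 1.256 -2.834
v -1.979 1.699 -4.524
v -2.928 1.672 -2.572
v -2.345 1.98 -4.697
v -3.294 1.952 -2.746
v -2.785 1.935 -4.912
v -3.734 1.907 -2.961
v -3.095 1.585 -5.068
v -4.044 1.557 -3.117
v -3.129 1.095 -5.092
v -4.078 1.067 -3.14
v -2.871 0.692 -4.972
v -3.82 0.664 -3.021
v -2.442 0.567 -4.765
v -3.391 0.539 -2.814
v -2.043 0.777 -4.568
v -2.992 0.749 -2.617
f 2 1 5
f 2 5 3
f 3 5 6
f 3 6 4
f 5 1 7
f 5 7 6
f 6 7 8
f 6 8 4
f 7 1 9
f 7 9 8
f 8 9 10
f 8 10 4
f 9 1 11
f 9 11 10
f 10 11 12
f 10 12 4
f 11 1 13
f 11 13 12
f 12 13 14
f 12 14 4
f 13 1 15
f 13 15 14
f 14 15 16
f 14 16 4
f 15 1 17
f 15 17 16
f 16 17 18
f 16 18 4
f 17 1 19
f 17 19 18
f 18 19 20
f 18 20 4
f 19 1 21
f 19 21 20
f 20 21 22
f 20 22 4
f 21 1 23
f 21 23 22
f 22 23 24
f 22 24 4
f 23 1 25
f 23 25 24
f 24 25 26
f 24 26 4
f 25 1 27
f 25 27 26
f 26 27 28
f 26 28 4
f 27 1 29
f 27 29 28
f 28 29 30
f 28 30 4
f 29 1 31
f 29 31 30
f 30 31 32
f 30 32 4
f 31 1 2
f 31 2 32
f 32 2 3
f 32 3 4
f 34 33 37
f 34 37 35
f 35 37 38
f 35 38 36
f 37 33 39
f 37 39 38
f 38 39 40
f 38 40 36
f 39 33 41
f 39 41 40
f 40 41 42
f 40 42 36
f 41 33 43
f 41 43 42
f 42 43 44
f 42 44 36
f 43 33 45
f 43 45 44
f 44 45 46
f 44 46 36
f 45 33 47
f 45 47 46
f 46 47 48
f 46 48 36
f 47 33 49
f 47 49 48
f 48 49 50
f 48 50 36
f 49 33 51
f 49 51 50
f 50 51 52
f 50 52 36
f 51 33 34
f 51 34 52
f 52 34 35
f 52 35 36



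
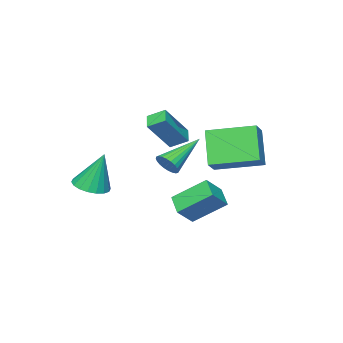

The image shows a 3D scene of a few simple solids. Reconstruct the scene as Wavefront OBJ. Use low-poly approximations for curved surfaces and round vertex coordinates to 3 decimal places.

v -2.019 -1.718 0.274
v -1.693 -1.475 0.781
v -3.881 -1.502 1.366
v -1.745 -1.264 0.65
v -1.839 -1.123 0.462
v -1.96 -1.072 0.245
v -2.091 -1.119 0.033
v -2.21 -1.258 -0.143
v -2.3 -1.467 -0.255
v -2.347 -1.714 -0.287
v -2.344 -1.962 -0.233
v -2.292 -2.173 -0.102
v -2.198 -2.314 0.086
v -2.077 -2.365 0.303
v -1.947 -2.318 0.516
v -1.828 -2.179 0.691
v -1.738 -1.97 0.803
v -1.69 -1.723 0.835
v -1.605 1.31 0.876
v -2.362 0.479 2.444
v -2.746 3.143 1.296
v -3.503 2.312 2.864
v -0.777 1.688 1.476
v -1.534 0.857 3.044
v -1.918 3.521 1.896
v -2.675 2.69 3.464
v 1.68 -2.688 -0.126
v 2.493 -2.904 0.051
v 1.42 -2.132 1.746
v 2.523 -2.537 -0.054
v 2.386 -2.2 -0.173
v 2.11 -1.96 -0.283
v 1.748 -1.863 -0.361
v 1.372 -1.93 -0.393
v 1.058 -2.147 -0.373
v 0.866 -2.471 -0.303
v 0.836 -2.838 -0.198
v 0.973 -3.175 -0.079
v 1.249 -3.416 0.03
v 1.611 -3.512 0.109
v 1.987 -3.445 0.141
v 2.302 -3.228 0.12
v -1.885 -0.471 -1.868
v -1.028 -0.577 -1.078
v -2.744 0.747 -0.773
v -1.888 0.642 0.017
v -1.332 0.358 -2.357
v -0.476 0.253 -1.567
v -2.192 1.577 -1.262
v -1.335 1.471 -0.472
v 0.076 -0.948 3.862
v -0.301 -0.249 4.285
v -1.073 -0.71 2.445
v -1.45 -0.01 2.868
v 0.61 -0.45 3.512
v 0.233 0.25 3.935
v -0.539 -0.211 2.095
v -0.916 0.488 2.518
f 2 1 4
f 2 4 3
f 4 1 5
f 4 5 3
f 5 1 6
f 5 6 3
f 6 1 7
f 6 7 3
f 7 1 8
f 7 8 3
f 8 1 9
f 8 9 3
f 9 1 10
f 9 10 3
f 10 1 11
f 10 11 3
f 11 1 12
f 11 12 3
f 12 1 13
f 12 13 3
f 13 1 14
f 13 14 3
f 14 1 15
f 14 15 3
f 15 1 16
f 15 16 3
f 16 1 17
f 16 17 3
f 17 1 18
f 17 18 3
f 18 1 2
f 18 2 3
f 20 22 19
f 23 20 19
f 19 22 21
f 21 23 19
f 20 26 22
f 24 20 23
f 24 26 20
f 22 26 21
f 25 23 21
f 21 26 25
f 25 24 23
f 26 24 25
f 28 27 30
f 28 30 29
f 30 27 31
f 30 31 29
f 31 27 32
f 31 32 29
f 32 27 33
f 32 33 29
f 33 27 34
f 33 34 29
f 34 27 35
f 34 35 29
f 35 27 36
f 35 36 29
f 36 27 37
f 36 37 29
f 37 27 38
f 37 38 29
f 38 27 39
f 38 39 29
f 39 27 40
f 39 40 29
f 40 27 41
f 40 41 29
f 41 27 42
f 41 42 29
f 42 27 28
f 42 28 29
f 44 46 43
f 47 44 43
f 43 46 45
f 45 47 43
f 44 50 46
f 48 44 47
f 48 50 44
f 46 50 45
f 49 47 45
f 45 50 49
f 49 48 47
f 50 48 49
f 52 54 51
f 55 52 51
f 51 54 53
f 53 55 51
f 52 58 54
f 56 52 55
f 56 58 52
f 54 58 53
f 57 55 53
f 53 58 57
f 57 56 55
f 58 56 57



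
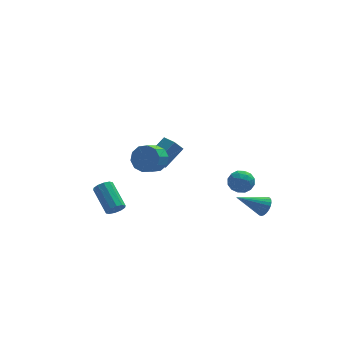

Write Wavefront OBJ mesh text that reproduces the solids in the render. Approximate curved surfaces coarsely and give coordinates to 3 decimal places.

v -0.344 3.13 -2.29
v -0.873 2.991 -1.588
v -0.8 4.073 -2.448
v -1.33 3.935 -1.746
v 0.79 3.845 -1.294
v 0.26 3.707 -0.592
v 0.333 4.789 -1.452
v -0.196 4.65 -0.75
v 2.567 -0.434 -1.617
v 2.875 0.099 -1.092
v 3.765 -0.919 -1.828
v 4.073 -0.386 -1.303
v 3.603 -0.989 -1.038
v 2.862 -0.689 -0.908
v 3.778 -0.131 -2.012
v 3.037 0.169 -1.882
v 3.624 0.287 -1.336
v 3.516 -0.244 -0.734
v 3.124 -0.576 -2.186
v 3.016 -1.107 -1.584
v 2.616 -0.125 -1.336
v 4.024 -0.695 -1.584
v 3.748 -1.05 -1.429
v 3.929 -0.736 -1.12
v 2.608 -0.588 -1.227
v 2.789 -0.275 -0.919
v 3.217 -0.914 -0.887
v 3.851 -0.545 -2.001
v 4.032 -0.232 -1.693
v 2.711 -0.084 -1.8
v 2.892 0.23 -1.491
v 3.423 0.094 -2.033
v 3.237 0.299 -1.171
v 3.942 0.014 -1.295
v 3.768 0.163 -1.712
v 3.333 0.34 -1.635
v 3.173 -0.013 -0.817
v 3.878 -0.298 -0.941
v 3.601 -0.653 -0.785
v 3.166 -0.476 -0.709
v 3.614 0.097 -0.96
v 2.762 -0.522 -1.979
v 3.467 -0.807 -2.103
v 3.474 -0.344 -2.211
v 3.039 -0.167 -2.135
v 2.698 -0.834 -1.625
v 3.403 -1.119 -1.749
v 3.307 -1.16 -1.285
v 2.872 -0.983 -1.208
v 3.026 -0.917 -1.96
v -1.431 0.019 0.644
v -0.704 -0.389 0.982
v -1.321 -1.067 1.494
v -2.049 -0.659 1.156
v -0.854 0.014 1.335
v -1.472 -0.663 1.846
v -1.225 0.419 1.423
v -1.842 -0.258 1.935
v -1.674 0.671 1.214
v -2.292 -0.006 1.726
v -2.031 0.674 0.788
v -2.649 -0.003 1.299
v -2.159 0.427 0.306
v -2.776 -0.251 0.818
v -2.008 0.023 -0.046
v -2.626 -0.654 0.465
v -1.638 -0.382 -0.135
v -2.255 -1.059 0.377
v -1.188 -0.634 0.074
v -1.806 -1.311 0.586
v -0.831 -0.637 0.501
v -1.449 -1.314 1.012
v 4.154 -2.818 -1.922
v 4.488 -2.879 -1.356
v 2.586 -2.822 -0.998
v 4.474 -2.623 -1.379
v 4.411 -2.396 -1.484
v 4.309 -2.234 -1.656
v 4.184 -2.161 -1.869
v 4.054 -2.188 -2.09
v 3.939 -2.31 -2.285
v 3.857 -2.51 -2.425
v 3.82 -2.757 -2.488
v 3.834 -3.013 -2.465
v 3.897 -3.24 -2.36
v 3.999 -3.402 -2.188
v 4.124 -3.475 -1.975
v 4.254 -3.448 -1.754
v 4.369 -3.326 -1.559
v 4.451 -3.126 -1.419
v -3.703 -0.906 -2.639
v -3.379 -0.563 -2.993
v -3.893 0.91 -2.036
v -4.217 0.566 -1.681
v -3.714 -0.588 -3.135
v -4.228 0.885 -2.178
v -4.045 -0.734 -3.087
v -4.558 0.739 -2.13
v -4.245 -0.946 -2.869
v -4.759 0.527 -1.912
v -4.239 -1.143 -2.562
v -4.752 0.33 -1.605
v -4.027 -1.25 -2.284
v -4.541 0.223 -1.327
v -3.692 -1.225 -2.142
v -4.206 0.248 -1.185
v -3.362 -1.079 -2.19
v -3.875 0.394 -1.233
v -3.161 -0.867 -2.408
v -3.675 0.606 -1.451
v -3.168 -0.67 -2.715
v -3.681 0.803 -1.758
f 2 4 1
f 5 2 1
f 1 4 3
f 3 5 1
f 2 8 4
f 6 2 5
f 6 8 2
f 4 8 3
f 7 5 3
f 3 8 7
f 7 6 5
f 8 6 7
f 9 46 25
f 46 20 49
f 25 49 14
f 46 49 25
f 9 25 21
f 25 14 26
f 21 26 10
f 25 26 21
f 9 21 30
f 21 10 31
f 30 31 16
f 21 31 30
f 9 30 42
f 30 16 45
f 42 45 19
f 30 45 42
f 9 42 46
f 42 19 50
f 46 50 20
f 42 50 46
f 10 26 37
f 26 14 40
f 37 40 18
f 26 40 37
f 14 49 27
f 49 20 48
f 27 48 13
f 49 48 27
f 20 50 47
f 50 19 43
f 47 43 11
f 50 43 47
f 19 45 44
f 45 16 32
f 44 32 15
f 45 32 44
f 16 31 36
f 31 10 33
f 36 33 17
f 31 33 36
f 12 38 24
f 38 18 39
f 24 39 13
f 38 39 24
f 12 24 22
f 24 13 23
f 22 23 11
f 24 23 22
f 12 22 29
f 22 11 28
f 29 28 15
f 22 28 29
f 12 29 34
f 29 15 35
f 34 35 17
f 29 35 34
f 12 34 38
f 34 17 41
f 38 41 18
f 34 41 38
f 13 39 27
f 39 18 40
f 27 40 14
f 39 40 27
f 11 23 47
f 23 13 48
f 47 48 20
f 23 48 47
f 15 28 44
f 28 11 43
f 44 43 19
f 28 43 44
f 17 35 36
f 35 15 32
f 36 32 16
f 35 32 36
f 18 41 37
f 41 17 33
f 37 33 10
f 41 33 37
f 52 51 55
f 52 55 53
f 53 55 56
f 53 56 54
f 55 51 57
f 55 57 56
f 56 57 58
f 56 58 54
f 57 51 59
f 57 59 58
f 58 59 60
f 58 60 54
f 59 51 61
f 59 61 60
f 60 61 62
f 60 62 54
f 61 51 63
f 61 63 62
f 62 63 64
f 62 64 54
f 63 51 65
f 63 65 64
f 64 65 66
f 64 66 54
f 65 51 67
f 65 67 66
f 66 67 68
f 66 68 54
f 67 51 69
f 67 69 68
f 68 69 70
f 68 70 54
f 69 51 71
f 69 71 70
f 70 71 72
f 70 72 54
f 71 51 52
f 71 52 72
f 72 52 53
f 72 53 54
f 74 73 76
f 74 76 75
f 76 73 77
f 76 77 75
f 77 73 78
f 77 78 75
f 78 73 79
f 78 79 75
f 79 73 80
f 79 80 75
f 80 73 81
f 80 81 75
f 81 73 82
f 81 82 75
f 82 73 83
f 82 83 75
f 83 73 84
f 83 84 75
f 84 73 85
f 84 85 75
f 85 73 86
f 85 86 75
f 86 73 87
f 86 87 75
f 87 73 88
f 87 88 75
f 88 73 89
f 88 89 75
f 89 73 90
f 89 90 75
f 90 73 74
f 90 74 75
f 92 91 95
f 92 95 93
f 93 95 96
f 93 96 94
f 95 91 97
f 95 97 96
f 96 97 98
f 96 98 94
f 97 91 99
f 97 99 98
f 98 99 100
f 98 100 94
f 99 91 101
f 99 101 100
f 100 101 102
f 100 102 94
f 101 91 103
f 101 103 102
f 102 103 104
f 102 104 94
f 103 91 105
f 103 105 104
f 104 105 106
f 104 106 94
f 105 91 107
f 105 107 106
f 106 107 108
f 106 108 94
f 107 91 109
f 107 109 108
f 108 109 110
f 108 110 94
f 109 91 111
f 109 111 110
f 110 111 112
f 110 112 94
f 111 91 92
f 111 92 112
f 112 92 93
f 112 93 94



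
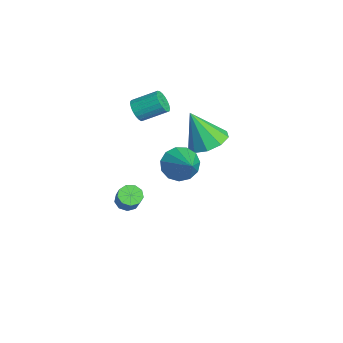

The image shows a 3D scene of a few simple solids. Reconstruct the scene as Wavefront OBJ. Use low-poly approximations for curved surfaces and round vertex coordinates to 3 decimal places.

v -2.803 -3.384 2.212
v -2.287 -3.657 2.473
v -2 -2.49 3.129
v -2.517 -2.216 2.868
v -2.188 -3.555 2.248
v -1.901 -2.387 2.905
v -2.195 -3.423 2.017
v -1.908 -2.256 2.673
v -2.307 -3.285 1.819
v -2.021 -2.117 2.476
v -2.506 -3.163 1.69
v -2.219 -1.996 2.347
v -2.755 -3.08 1.65
v -2.469 -1.912 2.307
v -3.013 -3.049 1.708
v -2.727 -1.881 2.365
v -3.235 -3.076 1.853
v -2.948 -1.909 2.51
v -3.382 -3.156 2.06
v -3.095 -1.989 2.717
v -3.429 -3.276 2.293
v -3.142 -2.108 2.95
v -3.368 -3.414 2.512
v -3.081 -2.247 3.169
v -3.209 -3.547 2.679
v -2.922 -2.38 3.336
v -2.98 -3.652 2.765
v -2.693 -2.484 3.422
v -2.72 -3.71 2.756
v -2.434 -2.543 3.413
v -2.475 -3.712 2.652
v -2.189 -2.545 3.309
v 0.555 -2.135 0.746
v 1.057 -2.302 -0.031
v 2.085 -1.945 1.694
v 0.98 -1.779 -0.012
v 0.769 -1.368 0.247
v 0.489 -1.201 0.665
v 0.231 -1.33 1.108
v 0.075 -1.715 1.437
v 0.072 -2.234 1.546
v 0.222 -2.72 1.402
v 0.477 -3.022 1.049
v 0.758 -3.041 0.6
v 0.974 -2.773 0.198
v -2.51 -3.959 -3.85
v -2.012 -4.064 -4.204
v -1.393 -4.027 -3.344
v -1.89 -3.921 -2.99
v -2.081 -3.647 -4.172
v -1.462 -3.61 -3.312
v -2.351 -3.376 -3.989
v -1.732 -3.339 -3.13
v -2.695 -3.377 -3.741
v -2.076 -3.34 -2.882
v -2.952 -3.65 -3.544
v -2.333 -3.613 -2.685
v -3.002 -4.068 -3.49
v -2.383 -4.031 -2.63
v -2.822 -4.434 -3.604
v -2.203 -4.397 -2.745
v -2.495 -4.578 -3.833
v -1.876 -4.541 -2.974
v -2.175 -4.432 -4.07
v -1.556 -4.395 -3.211
v -1.051 -0.428 0.828
v -0.152 -0.079 1.188
v -1.469 -1.212 2.632
v -0.654 0.406 1.283
v -1.342 0.501 1.166
v -1.894 0.161 0.89
v -2.052 -0.454 0.586
v -1.742 -1.057 0.395
v -1.109 -1.366 0.407
v -0.449 -1.236 0.617
v -0.071 -0.727 0.925
f 2 1 5
f 2 5 3
f 3 5 6
f 3 6 4
f 5 1 7
f 5 7 6
f 6 7 8
f 6 8 4
f 7 1 9
f 7 9 8
f 8 9 10
f 8 10 4
f 9 1 11
f 9 11 10
f 10 11 12
f 10 12 4
f 11 1 13
f 11 13 12
f 12 13 14
f 12 14 4
f 13 1 15
f 13 15 14
f 14 15 16
f 14 16 4
f 15 1 17
f 15 17 16
f 16 17 18
f 16 18 4
f 17 1 19
f 17 19 18
f 18 19 20
f 18 20 4
f 19 1 21
f 19 21 20
f 20 21 22
f 20 22 4
f 21 1 23
f 21 23 22
f 22 23 24
f 22 24 4
f 23 1 25
f 23 25 24
f 24 25 26
f 24 26 4
f 25 1 27
f 25 27 26
f 26 27 28
f 26 28 4
f 27 1 29
f 27 29 28
f 28 29 30
f 28 30 4
f 29 1 31
f 29 31 30
f 30 31 32
f 30 32 4
f 31 1 2
f 31 2 32
f 32 2 3
f 32 3 4
f 34 33 36
f 34 36 35
f 36 33 37
f 36 37 35
f 37 33 38
f 37 38 35
f 38 33 39
f 38 39 35
f 39 33 40
f 39 40 35
f 40 33 41
f 40 41 35
f 41 33 42
f 41 42 35
f 42 33 43
f 42 43 35
f 43 33 44
f 43 44 35
f 44 33 45
f 44 45 35
f 45 33 34
f 45 34 35
f 47 46 50
f 47 50 48
f 48 50 51
f 48 51 49
f 50 46 52
f 50 52 51
f 51 52 53
f 51 53 49
f 52 46 54
f 52 54 53
f 53 54 55
f 53 55 49
f 54 46 56
f 54 56 55
f 55 56 57
f 55 57 49
f 56 46 58
f 56 58 57
f 57 58 59
f 57 59 49
f 58 46 60
f 58 60 59
f 59 60 61
f 59 61 49
f 60 46 62
f 60 62 61
f 61 62 63
f 61 63 49
f 62 46 64
f 62 64 63
f 63 64 65
f 63 65 49
f 64 46 47
f 64 47 65
f 65 47 48
f 65 48 49
f 67 66 69
f 67 69 68
f 69 66 70
f 69 70 68
f 70 66 71
f 70 71 68
f 71 66 72
f 71 72 68
f 72 66 73
f 72 73 68
f 73 66 74
f 73 74 68
f 74 66 75
f 74 75 68
f 75 66 76
f 75 76 68
f 76 66 67
f 76 67 68



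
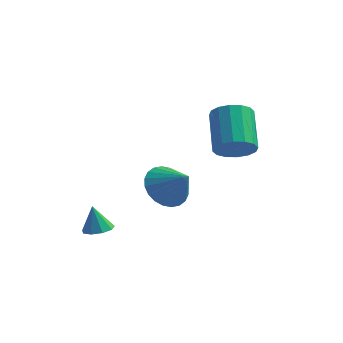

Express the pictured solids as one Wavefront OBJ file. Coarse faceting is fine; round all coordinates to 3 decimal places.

v -3.068 -3.511 -3.022
v -2.466 -3.645 -2.85
v -3.352 -3.349 -1.898
v -2.509 -3.215 -2.923
v -2.814 -2.924 -3.042
v -3.237 -2.908 -3.152
v -3.581 -3.174 -3.201
v -3.685 -3.598 -3.166
v -3.5 -3.981 -3.063
v -3.113 -4.145 -2.941
v -2.704 -4.012 -2.857
v -0.544 -2.843 -0.564
v 0.177 -2.766 -1.267
v 0.464 -3.257 0.424
v 0.179 -2.403 -1.116
v 0.07 -2.106 -0.88
v -0.132 -1.921 -0.597
v -0.397 -1.877 -0.308
v -0.684 -1.98 -0.059
v -0.95 -2.214 0.114
v -1.154 -2.544 0.183
v -1.265 -2.92 0.139
v -1.266 -3.284 -0.012
v -1.157 -3.581 -0.247
v -0.955 -3.765 -0.531
v -0.69 -3.809 -0.819
v -0.403 -3.706 -1.069
v -0.137 -3.472 -1.242
v 0.067 -3.142 -1.311
v 1.244 0.224 0.093
v 2.004 0.184 0.554
v 1.396 1.715 1.688
v 0.636 1.756 1.227
v 2.09 0.475 0.208
v 1.483 2.006 1.342
v 1.949 0.698 -0.17
v 1.342 2.23 0.964
v 1.62 0.795 -0.477
v 1.013 2.327 0.657
v 1.189 0.739 -0.631
v 0.582 2.27 0.503
v 0.773 0.545 -0.591
v 0.166 2.076 0.542
v 0.484 0.265 -0.368
v -0.124 1.796 0.766
v 0.397 -0.026 -0.022
v -0.21 1.505 1.112
v 0.538 -0.25 0.356
v -0.069 1.282 1.49
v 0.867 -0.347 0.663
v 0.26 1.185 1.797
v 1.298 -0.29 0.817
v 0.691 1.241 1.951
v 1.714 -0.096 0.778
v 1.107 1.435 1.911
f 2 1 4
f 2 4 3
f 4 1 5
f 4 5 3
f 5 1 6
f 5 6 3
f 6 1 7
f 6 7 3
f 7 1 8
f 7 8 3
f 8 1 9
f 8 9 3
f 9 1 10
f 9 10 3
f 10 1 11
f 10 11 3
f 11 1 2
f 11 2 3
f 13 12 15
f 13 15 14
f 15 12 16
f 15 16 14
f 16 12 17
f 16 17 14
f 17 12 18
f 17 18 14
f 18 12 19
f 18 19 14
f 19 12 20
f 19 20 14
f 20 12 21
f 20 21 14
f 21 12 22
f 21 22 14
f 22 12 23
f 22 23 14
f 23 12 24
f 23 24 14
f 24 12 25
f 24 25 14
f 25 12 26
f 25 26 14
f 26 12 27
f 26 27 14
f 27 12 28
f 27 28 14
f 28 12 29
f 28 29 14
f 29 12 13
f 29 13 14
f 31 30 34
f 31 34 32
f 32 34 35
f 32 35 33
f 34 30 36
f 34 36 35
f 35 36 37
f 35 37 33
f 36 30 38
f 36 38 37
f 37 38 39
f 37 39 33
f 38 30 40
f 38 40 39
f 39 40 41
f 39 41 33
f 40 30 42
f 40 42 41
f 41 42 43
f 41 43 33
f 42 30 44
f 42 44 43
f 43 44 45
f 43 45 33
f 44 30 46
f 44 46 45
f 45 46 47
f 45 47 33
f 46 30 48
f 46 48 47
f 47 48 49
f 47 49 33
f 48 30 50
f 48 50 49
f 49 50 51
f 49 51 33
f 50 30 52
f 50 52 51
f 51 52 53
f 51 53 33
f 52 30 54
f 52 54 53
f 53 54 55
f 53 55 33
f 54 30 31
f 54 31 55
f 55 31 32
f 55 32 33



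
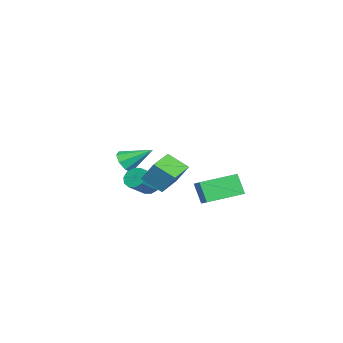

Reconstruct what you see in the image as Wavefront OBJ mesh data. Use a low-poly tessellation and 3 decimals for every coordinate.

v 2.734 1.292 0.067
v 2.57 0.187 0.806
v 3.054 2.011 1.213
v 2.89 0.906 1.952
v 4.25 0.934 -0.132
v 4.086 -0.171 0.607
v 4.57 1.653 1.014
v 4.406 0.548 1.753
v 0.893 -0.491 -1.017
v 1.212 -0.724 -1.583
v 2.246 -1.283 -0.768
v 1.927 -1.049 -0.203
v 1.36 -0.333 -1.501
v 2.393 -0.891 -0.686
v 1.329 -0.001 -1.234
v 2.362 -0.56 -0.419
v 1.131 0.143 -0.885
v 2.165 -0.415 -0.07
v 0.843 0.046 -0.586
v 1.877 -0.513 0.229
v 0.574 -0.257 -0.452
v 1.608 -0.816 0.363
v 0.427 -0.649 -0.534
v 1.46 -1.207 0.281
v 0.458 -0.98 -0.801
v 1.491 -1.539 0.014
v 0.655 -1.125 -1.15
v 1.689 -1.683 -0.335
v 0.943 -1.027 -1.449
v 1.977 -1.586 -0.634
v -3.246 -2.89 -1.17
v -2.491 -3.033 -0.947
v -3.254 -1.37 -0.17
v -2.525 -2.697 -1.458
v -2.981 -2.474 -1.8
v -3.592 -2.495 -1.774
v -4 -2.747 -1.394
v -3.967 -3.083 -0.883
v -3.511 -3.306 -0.541
v -2.899 -3.285 -0.567
v 1.619 4.249 -1.069
v 1.233 3.786 0.094
v 2.621 4.75 -0.538
v 2.236 4.286 0.625
v 2.644 2.554 -1.405
v 2.259 2.09 -0.242
v 3.647 3.054 -0.874
v 3.261 2.591 0.289
f 2 4 1
f 5 2 1
f 1 4 3
f 3 5 1
f 2 8 4
f 6 2 5
f 6 8 2
f 4 8 3
f 7 5 3
f 3 8 7
f 7 6 5
f 8 6 7
f 10 9 13
f 10 13 11
f 11 13 14
f 11 14 12
f 13 9 15
f 13 15 14
f 14 15 16
f 14 16 12
f 15 9 17
f 15 17 16
f 16 17 18
f 16 18 12
f 17 9 19
f 17 19 18
f 18 19 20
f 18 20 12
f 19 9 21
f 19 21 20
f 20 21 22
f 20 22 12
f 21 9 23
f 21 23 22
f 22 23 24
f 22 24 12
f 23 9 25
f 23 25 24
f 24 25 26
f 24 26 12
f 25 9 27
f 25 27 26
f 26 27 28
f 26 28 12
f 27 9 29
f 27 29 28
f 28 29 30
f 28 30 12
f 29 9 10
f 29 10 30
f 30 10 11
f 30 11 12
f 32 31 34
f 32 34 33
f 34 31 35
f 34 35 33
f 35 31 36
f 35 36 33
f 36 31 37
f 36 37 33
f 37 31 38
f 37 38 33
f 38 31 39
f 38 39 33
f 39 31 40
f 39 40 33
f 40 31 32
f 40 32 33
f 42 44 41
f 45 42 41
f 41 44 43
f 43 45 41
f 42 48 44
f 46 42 45
f 46 48 42
f 44 48 43
f 47 45 43
f 43 48 47
f 47 46 45
f 48 46 47



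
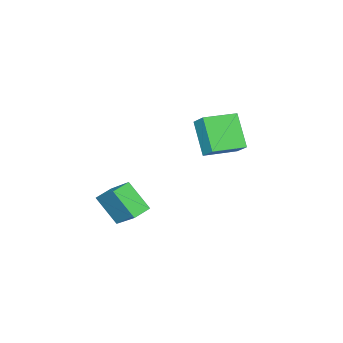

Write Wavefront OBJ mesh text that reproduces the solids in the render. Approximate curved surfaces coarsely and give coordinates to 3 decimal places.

v 1.316 -2.309 -5.113
v 1.333 -3.53 -3.93
v 1.746 -0.848 -3.61
v 1.763 -2.069 -2.428
v 2.217 -2.431 -5.252
v 2.234 -3.652 -4.07
v 2.647 -0.97 -3.75
v 2.664 -2.191 -2.567
v -4.957 -1.825 -1.808
v -4.726 -1.095 -1.017
v -4.173 -0.624 -3.144
v -3.943 0.106 -2.354
v -3.377 -2.586 -1.566
v -3.147 -1.856 -0.776
v -2.594 -1.385 -2.903
v -2.363 -0.655 -2.112
f 2 4 1
f 5 2 1
f 1 4 3
f 3 5 1
f 2 8 4
f 6 2 5
f 6 8 2
f 4 8 3
f 7 5 3
f 3 8 7
f 7 6 5
f 8 6 7
f 10 12 9
f 13 10 9
f 9 12 11
f 11 13 9
f 10 16 12
f 14 10 13
f 14 16 10
f 12 16 11
f 15 13 11
f 11 16 15
f 15 14 13
f 16 14 15



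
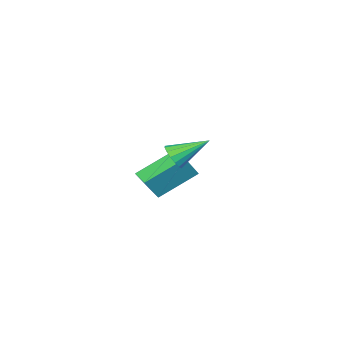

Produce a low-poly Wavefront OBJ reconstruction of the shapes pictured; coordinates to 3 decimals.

v 3.524 1.754 -0.384
v 3.826 2.231 -0.705
v 2.656 2.886 0.484
v 3.552 2.162 -0.889
v 3.271 1.984 -0.937
v 3.058 1.744 -0.837
v 2.969 1.506 -0.616
v 3.029 1.335 -0.332
v 3.222 1.276 -0.063
v 3.495 1.345 0.121
v 3.777 1.524 0.169
v 3.99 1.764 0.069
v 4.079 2.001 -0.152
v 4.018 2.172 -0.436
v -1.408 -2.854 -4.917
v -2.845 -1.732 -3.723
v -0.944 -2.04 -5.125
v -2.381 -0.917 -3.93
v -0.619 -3.023 -3.81
v -2.056 -1.9 -2.615
v -0.155 -2.208 -4.017
v -1.592 -1.086 -2.823
f 2 1 4
f 2 4 3
f 4 1 5
f 4 5 3
f 5 1 6
f 5 6 3
f 6 1 7
f 6 7 3
f 7 1 8
f 7 8 3
f 8 1 9
f 8 9 3
f 9 1 10
f 9 10 3
f 10 1 11
f 10 11 3
f 11 1 12
f 11 12 3
f 12 1 13
f 12 13 3
f 13 1 14
f 13 14 3
f 14 1 2
f 14 2 3
f 16 18 15
f 19 16 15
f 15 18 17
f 17 19 15
f 16 22 18
f 20 16 19
f 20 22 16
f 18 22 17
f 21 19 17
f 17 22 21
f 21 20 19
f 22 20 21



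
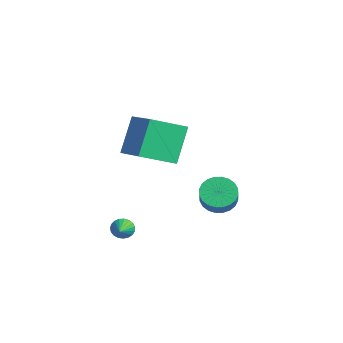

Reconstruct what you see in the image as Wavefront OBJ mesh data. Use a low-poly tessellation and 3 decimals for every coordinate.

v -0.447 -2.011 2.576
v -1.25 -1.162 4.44
v -0.402 -0.175 1.759
v -1.205 0.674 3.624
v 1.405 -1.754 3.256
v 0.602 -0.905 5.121
v 1.45 0.082 2.44
v 0.647 0.931 4.304
v -1.417 3.303 -2.101
v -0.743 3.272 -2.77
v 0.311 2.846 -1.688
v -0.363 2.877 -1.019
v -0.717 3.624 -2.657
v 0.337 3.199 -1.575
v -0.798 3.927 -2.46
v 0.257 3.502 -1.377
v -0.972 4.135 -2.208
v 0.082 3.71 -1.125
v -1.215 4.217 -1.94
v -0.16 3.791 -0.857
v -1.488 4.159 -1.696
v -0.434 3.734 -0.613
v -1.751 3.971 -1.514
v -0.696 3.546 -0.431
v -1.962 3.681 -1.422
v -0.908 3.256 -0.339
v -2.091 3.334 -1.432
v -1.037 2.908 -0.35
v -2.117 2.981 -1.545
v -1.063 2.556 -0.463
v -2.037 2.678 -1.743
v -0.982 2.253 -0.66
v -1.862 2.47 -1.995
v -0.808 2.045 -0.912
v -1.62 2.389 -2.263
v -0.565 1.963 -1.18
v -1.346 2.446 -2.507
v -0.292 2.021 -1.424
v -1.084 2.634 -2.689
v -0.029 2.209 -1.606
v -0.872 2.924 -2.781
v 0.182 2.499 -1.698
v 0.647 -2.31 -1.899
v 0.943 -2.117 -2.371
v 1.493 -2.73 -1.541
v 0.969 -1.93 -2.214
v 0.939 -1.809 -2.003
v 0.859 -1.774 -1.774
v 0.743 -1.833 -1.566
v 0.609 -1.974 -1.416
v 0.482 -2.173 -1.349
v 0.384 -2.396 -1.378
v 0.331 -2.604 -1.496
v 0.333 -2.761 -1.685
v 0.389 -2.841 -1.91
v 0.489 -2.828 -2.133
v 0.617 -2.727 -2.316
v 0.75 -2.553 -2.427
v 0.865 -2.337 -2.446
f 2 4 1
f 5 2 1
f 1 4 3
f 3 5 1
f 2 8 4
f 6 2 5
f 6 8 2
f 4 8 3
f 7 5 3
f 3 8 7
f 7 6 5
f 8 6 7
f 10 9 13
f 10 13 11
f 11 13 14
f 11 14 12
f 13 9 15
f 13 15 14
f 14 15 16
f 14 16 12
f 15 9 17
f 15 17 16
f 16 17 18
f 16 18 12
f 17 9 19
f 17 19 18
f 18 19 20
f 18 20 12
f 19 9 21
f 19 21 20
f 20 21 22
f 20 22 12
f 21 9 23
f 21 23 22
f 22 23 24
f 22 24 12
f 23 9 25
f 23 25 24
f 24 25 26
f 24 26 12
f 25 9 27
f 25 27 26
f 26 27 28
f 26 28 12
f 27 9 29
f 27 29 28
f 28 29 30
f 28 30 12
f 29 9 31
f 29 31 30
f 30 31 32
f 30 32 12
f 31 9 33
f 31 33 32
f 32 33 34
f 32 34 12
f 33 9 35
f 33 35 34
f 34 35 36
f 34 36 12
f 35 9 37
f 35 37 36
f 36 37 38
f 36 38 12
f 37 9 39
f 37 39 38
f 38 39 40
f 38 40 12
f 39 9 41
f 39 41 40
f 40 41 42
f 40 42 12
f 41 9 10
f 41 10 42
f 42 10 11
f 42 11 12
f 44 43 46
f 44 46 45
f 46 43 47
f 46 47 45
f 47 43 48
f 47 48 45
f 48 43 49
f 48 49 45
f 49 43 50
f 49 50 45
f 50 43 51
f 50 51 45
f 51 43 52
f 51 52 45
f 52 43 53
f 52 53 45
f 53 43 54
f 53 54 45
f 54 43 55
f 54 55 45
f 55 43 56
f 55 56 45
f 56 43 57
f 56 57 45
f 57 43 58
f 57 58 45
f 58 43 59
f 58 59 45
f 59 43 44
f 59 44 45



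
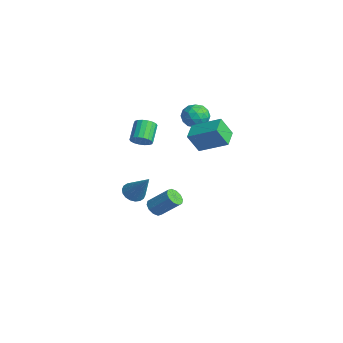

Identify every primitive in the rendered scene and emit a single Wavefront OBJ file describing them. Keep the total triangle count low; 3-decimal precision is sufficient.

v 0.578 -1.107 -1.989
v 1.136 -1.236 -2.356
v 1.682 -0.653 -0.471
v 1.088 -0.942 -2.408
v 0.938 -0.681 -2.378
v 0.717 -0.504 -2.27
v 0.469 -0.446 -2.107
v 0.242 -0.52 -1.92
v 0.082 -0.71 -1.747
v 0.021 -0.978 -1.622
v 0.069 -1.272 -1.569
v 0.219 -1.534 -1.6
v 0.44 -1.71 -1.707
v 0.688 -1.768 -1.871
v 0.915 -1.694 -2.057
v 1.075 -1.504 -2.23
v -0.529 0.503 -4.227
v -0.238 0.794 -4.663
v 0.479 1.688 -3.59
v 0.189 1.397 -3.153
v -0.556 0.973 -4.599
v 0.161 1.866 -3.526
v -0.864 0.972 -4.393
v -0.147 1.865 -3.319
v -1.044 0.792 -4.123
v -0.327 1.686 -3.049
v -1.027 0.502 -3.893
v -0.31 1.395 -2.819
v -0.819 0.212 -3.79
v -0.102 1.106 -2.717
v -0.501 0.034 -3.854
v 0.216 0.927 -2.781
v -0.193 0.035 -4.061
v 0.524 0.928 -2.987
v -0.013 0.214 -4.331
v 0.704 1.108 -3.257
v -0.03 0.505 -4.561
v 0.687 1.398 -3.487
v 0.94 -0.796 2.026
v 1.258 -0.267 1.972
v 0.439 0.305 2.74
v 0.12 -0.224 2.794
v 1.076 -0.25 1.766
v 0.257 0.322 2.533
v 0.867 -0.342 1.611
v 0.048 0.23 2.378
v 0.673 -0.523 1.538
v -0.147 0.048 2.305
v 0.531 -0.759 1.562
v -0.289 -0.187 2.329
v 0.47 -1.001 1.678
v -0.35 -0.43 2.445
v 0.502 -1.204 1.863
v -0.317 -0.632 2.63
v 0.621 -1.325 2.08
v -0.198 -0.753 2.848
v 0.803 -1.342 2.287
v -0.016 -0.77 3.054
v 1.012 -1.25 2.442
v 0.193 -0.678 3.209
v 1.207 -1.068 2.515
v 0.387 -0.497 3.282
v 1.349 -0.833 2.491
v 0.529 -0.261 3.258
v 1.41 -0.59 2.375
v 0.59 -0.019 3.142
v 1.377 -0.388 2.19
v 0.558 0.184 2.957
v -1.351 3.939 2.239
v -0.804 3.72 1.638
v -1.816 2.66 2.282
v -1.269 2.441 1.681
v -0.991 2.643 2.449
v -0.704 3.433 2.422
v -1.916 2.947 1.498
v -1.629 3.737 1.471
v -1.154 3.107 1.18
v -0.582 2.919 1.768
v -2.038 3.461 2.152
v -1.466 3.273 2.74
v -1.037 3.941 1.935
v -1.583 2.439 1.985
v -1.42 2.557 2.437
v -1.099 2.428 2.083
v -0.978 3.773 2.396
v -0.657 3.644 2.043
v -0.766 3.011 2.519
v -1.963 2.736 1.877
v -1.642 2.607 1.524
v -1.521 3.952 1.837
v -1.2 3.823 1.483
v -1.854 3.369 1.401
v -0.921 3.453 1.312
v -1.194 2.701 1.337
v -1.574 2.999 1.23
v -1.405 3.463 1.214
v -0.585 3.342 1.658
v -0.858 2.591 1.683
v -0.695 2.709 2.134
v -0.526 3.173 2.119
v -0.79 2.982 1.388
v -1.762 3.789 2.237
v -2.035 3.038 2.262
v -2.094 3.207 1.801
v -1.925 3.671 1.786
v -1.426 3.679 2.583
v -1.699 2.927 2.608
v -1.215 2.917 2.706
v -1.046 3.381 2.69
v -1.83 3.398 2.532
v 2.339 2.119 2.286
v 2.214 1.513 3.395
v 3.374 3.305 3.051
v 3.249 2.699 4.16
v 3.251 1.481 2.04
v 3.126 0.875 3.149
v 4.286 2.667 2.805
v 4.161 2.061 3.914
f 2 1 4
f 2 4 3
f 4 1 5
f 4 5 3
f 5 1 6
f 5 6 3
f 6 1 7
f 6 7 3
f 7 1 8
f 7 8 3
f 8 1 9
f 8 9 3
f 9 1 10
f 9 10 3
f 10 1 11
f 10 11 3
f 11 1 12
f 11 12 3
f 12 1 13
f 12 13 3
f 13 1 14
f 13 14 3
f 14 1 15
f 14 15 3
f 15 1 16
f 15 16 3
f 16 1 2
f 16 2 3
f 18 17 21
f 18 21 19
f 19 21 22
f 19 22 20
f 21 17 23
f 21 23 22
f 22 23 24
f 22 24 20
f 23 17 25
f 23 25 24
f 24 25 26
f 24 26 20
f 25 17 27
f 25 27 26
f 26 27 28
f 26 28 20
f 27 17 29
f 27 29 28
f 28 29 30
f 28 30 20
f 29 17 31
f 29 31 30
f 30 31 32
f 30 32 20
f 31 17 33
f 31 33 32
f 32 33 34
f 32 34 20
f 33 17 35
f 33 35 34
f 34 35 36
f 34 36 20
f 35 17 37
f 35 37 36
f 36 37 38
f 36 38 20
f 37 17 18
f 37 18 38
f 38 18 19
f 38 19 20
f 40 39 43
f 40 43 41
f 41 43 44
f 41 44 42
f 43 39 45
f 43 45 44
f 44 45 46
f 44 46 42
f 45 39 47
f 45 47 46
f 46 47 48
f 46 48 42
f 47 39 49
f 47 49 48
f 48 49 50
f 48 50 42
f 49 39 51
f 49 51 50
f 50 51 52
f 50 52 42
f 51 39 53
f 51 53 52
f 52 53 54
f 52 54 42
f 53 39 55
f 53 55 54
f 54 55 56
f 54 56 42
f 55 39 57
f 55 57 56
f 56 57 58
f 56 58 42
f 57 39 59
f 57 59 58
f 58 59 60
f 58 60 42
f 59 39 61
f 59 61 60
f 60 61 62
f 60 62 42
f 61 39 63
f 61 63 62
f 62 63 64
f 62 64 42
f 63 39 65
f 63 65 64
f 64 65 66
f 64 66 42
f 65 39 67
f 65 67 66
f 66 67 68
f 66 68 42
f 67 39 40
f 67 40 68
f 68 40 41
f 68 41 42
f 69 106 85
f 106 80 109
f 85 109 74
f 106 109 85
f 69 85 81
f 85 74 86
f 81 86 70
f 85 86 81
f 69 81 90
f 81 70 91
f 90 91 76
f 81 91 90
f 69 90 102
f 90 76 105
f 102 105 79
f 90 105 102
f 69 102 106
f 102 79 110
f 106 110 80
f 102 110 106
f 70 86 97
f 86 74 100
f 97 100 78
f 86 100 97
f 74 109 87
f 109 80 108
f 87 108 73
f 109 108 87
f 80 110 107
f 110 79 103
f 107 103 71
f 110 103 107
f 79 105 104
f 105 76 92
f 104 92 75
f 105 92 104
f 76 91 96
f 91 70 93
f 96 93 77
f 91 93 96
f 72 98 84
f 98 78 99
f 84 99 73
f 98 99 84
f 72 84 82
f 84 73 83
f 82 83 71
f 84 83 82
f 72 82 89
f 82 71 88
f 89 88 75
f 82 88 89
f 72 89 94
f 89 75 95
f 94 95 77
f 89 95 94
f 72 94 98
f 94 77 101
f 98 101 78
f 94 101 98
f 73 99 87
f 99 78 100
f 87 100 74
f 99 100 87
f 71 83 107
f 83 73 108
f 107 108 80
f 83 108 107
f 75 88 104
f 88 71 103
f 104 103 79
f 88 103 104
f 77 95 96
f 95 75 92
f 96 92 76
f 95 92 96
f 78 101 97
f 101 77 93
f 97 93 70
f 101 93 97
f 112 114 111
f 115 112 111
f 111 114 113
f 113 115 111
f 112 118 114
f 116 112 115
f 116 118 112
f 114 118 113
f 117 115 113
f 113 118 117
f 117 116 115
f 118 116 117



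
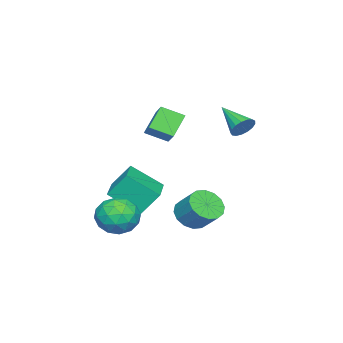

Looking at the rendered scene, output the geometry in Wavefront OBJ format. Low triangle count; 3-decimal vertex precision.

v 2.302 -0.938 -2.139
v 3.275 -0.833 -2.868
v 1.965 -2.747 -2.852
v 2.938 -2.642 -3.581
v 3.087 -2.734 -2.373
v 3.295 -1.616 -1.933
v 1.945 -1.964 -3.787
v 2.153 -0.846 -3.347
v 3.054 -1.467 -3.886
v 3.76 -1.943 -3.013
v 1.48 -1.637 -2.707
v 2.186 -2.113 -1.834
v 2.818 -0.727 -2.441
v 2.422 -2.853 -3.279
v 2.509 -2.908 -2.569
v 3.081 -2.846 -2.998
v 2.83 -1.187 -1.892
v 3.402 -1.125 -2.32
v 3.291 -2.243 -2.029
v 1.838 -2.455 -3.4
v 2.41 -2.393 -3.828
v 2.159 -0.734 -2.722
v 2.731 -0.672 -3.151
v 1.949 -1.337 -3.691
v 3.26 -1.037 -3.468
v 3.062 -2.101 -3.887
v 2.478 -1.702 -4.008
v 2.601 -1.045 -3.749
v 3.675 -1.317 -2.954
v 3.477 -2.38 -3.373
v 3.564 -2.435 -2.664
v 3.687 -1.777 -2.405
v 3.545 -1.69 -3.553
v 1.763 -1.2 -2.347
v 1.565 -2.263 -2.766
v 1.553 -1.803 -3.315
v 1.676 -1.145 -3.056
v 2.178 -1.479 -1.833
v 1.98 -2.543 -2.252
v 2.639 -2.535 -1.971
v 2.762 -1.878 -1.712
v 1.695 -1.89 -2.167
v -1.671 2.997 2.495
v -1.388 2.538 1.988
v -2.389 1.503 3.445
v -1.13 2.567 2.229
v -0.996 2.695 2.531
v -1.017 2.892 2.825
v -1.187 3.113 3.043
v -1.469 3.307 3.136
v -1.796 3.43 3.082
v -2.095 3.454 2.893
v -2.297 3.373 2.614
v -2.355 3.206 2.307
v -2.257 2.991 2.043
v -2.024 2.777 1.883
v -1.711 2.614 1.863
v 1.797 1.832 -2.384
v 2.745 1.515 -2.429
v 3.131 2.532 -1.441
v 2.183 2.848 -1.396
v 2.708 1.882 -2.793
v 3.095 2.899 -1.804
v 2.428 2.236 -3.047
v 2.814 3.253 -2.058
v 1.978 2.481 -3.123
v 2.365 3.498 -2.134
v 1.48 2.552 -3.002
v 1.866 3.569 -2.013
v 1.067 2.43 -2.715
v 1.453 3.447 -1.726
v 0.849 2.148 -2.339
v 1.235 3.165 -1.351
v 0.885 1.781 -1.976
v 1.272 2.798 -0.987
v 1.166 1.427 -1.722
v 1.552 2.444 -0.733
v 1.615 1.182 -1.646
v 2.002 2.199 -0.657
v 2.114 1.111 -1.767
v 2.5 2.128 -0.778
v 2.527 1.233 -2.054
v 2.913 2.25 -1.065
v -3.033 -3.195 0.746
v -4.137 -3.061 1.882
v -3.495 -2.024 0.158
v -4.6 -1.889 1.294
v -2.14 -2.451 1.526
v -3.245 -2.316 2.662
v -2.603 -1.279 0.938
v -3.707 -1.145 2.074
v -0.961 -2.117 -3.37
v -0.414 -3.716 -2.107
v -1.404 -1.254 -2.086
v -0.857 -2.853 -0.822
v 1.057 -1.307 -3.218
v 1.604 -2.906 -1.954
v 0.614 -0.444 -1.933
v 1.161 -2.043 -0.67
f 1 38 17
f 38 12 41
f 17 41 6
f 38 41 17
f 1 17 13
f 17 6 18
f 13 18 2
f 17 18 13
f 1 13 22
f 13 2 23
f 22 23 8
f 13 23 22
f 1 22 34
f 22 8 37
f 34 37 11
f 22 37 34
f 1 34 38
f 34 11 42
f 38 42 12
f 34 42 38
f 2 18 29
f 18 6 32
f 29 32 10
f 18 32 29
f 6 41 19
f 41 12 40
f 19 40 5
f 41 40 19
f 12 42 39
f 42 11 35
f 39 35 3
f 42 35 39
f 11 37 36
f 37 8 24
f 36 24 7
f 37 24 36
f 8 23 28
f 23 2 25
f 28 25 9
f 23 25 28
f 4 30 16
f 30 10 31
f 16 31 5
f 30 31 16
f 4 16 14
f 16 5 15
f 14 15 3
f 16 15 14
f 4 14 21
f 14 3 20
f 21 20 7
f 14 20 21
f 4 21 26
f 21 7 27
f 26 27 9
f 21 27 26
f 4 26 30
f 26 9 33
f 30 33 10
f 26 33 30
f 5 31 19
f 31 10 32
f 19 32 6
f 31 32 19
f 3 15 39
f 15 5 40
f 39 40 12
f 15 40 39
f 7 20 36
f 20 3 35
f 36 35 11
f 20 35 36
f 9 27 28
f 27 7 24
f 28 24 8
f 27 24 28
f 10 33 29
f 33 9 25
f 29 25 2
f 33 25 29
f 44 43 46
f 44 46 45
f 46 43 47
f 46 47 45
f 47 43 48
f 47 48 45
f 48 43 49
f 48 49 45
f 49 43 50
f 49 50 45
f 50 43 51
f 50 51 45
f 51 43 52
f 51 52 45
f 52 43 53
f 52 53 45
f 53 43 54
f 53 54 45
f 54 43 55
f 54 55 45
f 55 43 56
f 55 56 45
f 56 43 57
f 56 57 45
f 57 43 44
f 57 44 45
f 59 58 62
f 59 62 60
f 60 62 63
f 60 63 61
f 62 58 64
f 62 64 63
f 63 64 65
f 63 65 61
f 64 58 66
f 64 66 65
f 65 66 67
f 65 67 61
f 66 58 68
f 66 68 67
f 67 68 69
f 67 69 61
f 68 58 70
f 68 70 69
f 69 70 71
f 69 71 61
f 70 58 72
f 70 72 71
f 71 72 73
f 71 73 61
f 72 58 74
f 72 74 73
f 73 74 75
f 73 75 61
f 74 58 76
f 74 76 75
f 75 76 77
f 75 77 61
f 76 58 78
f 76 78 77
f 77 78 79
f 77 79 61
f 78 58 80
f 78 80 79
f 79 80 81
f 79 81 61
f 80 58 82
f 80 82 81
f 81 82 83
f 81 83 61
f 82 58 59
f 82 59 83
f 83 59 60
f 83 60 61
f 85 87 84
f 88 85 84
f 84 87 86
f 86 88 84
f 85 91 87
f 89 85 88
f 89 91 85
f 87 91 86
f 90 88 86
f 86 91 90
f 90 89 88
f 91 89 90
f 93 95 92
f 96 93 92
f 92 95 94
f 94 96 92
f 93 99 95
f 97 93 96
f 97 99 93
f 95 99 94
f 98 96 94
f 94 99 98
f 98 97 96
f 99 97 98

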